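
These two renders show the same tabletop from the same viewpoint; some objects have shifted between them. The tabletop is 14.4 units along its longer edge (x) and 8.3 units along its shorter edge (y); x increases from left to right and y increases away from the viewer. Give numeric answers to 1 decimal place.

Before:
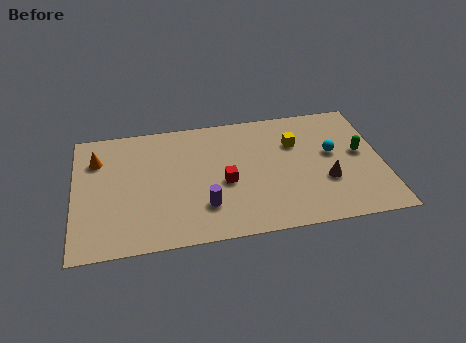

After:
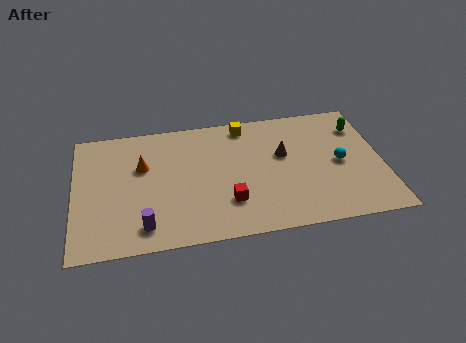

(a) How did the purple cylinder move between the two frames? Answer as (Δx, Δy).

(-2.8, -0.8)

From the two frames, the purple cylinder sits at roughly (6.0, 2.2) before and (3.2, 1.4) after.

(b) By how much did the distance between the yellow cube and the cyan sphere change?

+3.4

Before: roughly 2.0 units apart; after: 5.4. That's 3.4 units further apart.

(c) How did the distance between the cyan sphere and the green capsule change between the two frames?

+1.2

The distance was about 1.3 in the first image and 2.5 in the second, so they moved 1.2 units further apart.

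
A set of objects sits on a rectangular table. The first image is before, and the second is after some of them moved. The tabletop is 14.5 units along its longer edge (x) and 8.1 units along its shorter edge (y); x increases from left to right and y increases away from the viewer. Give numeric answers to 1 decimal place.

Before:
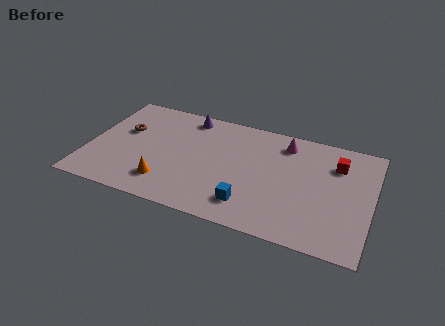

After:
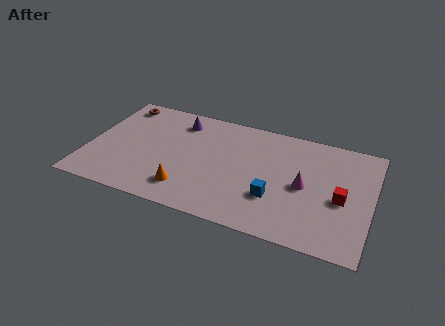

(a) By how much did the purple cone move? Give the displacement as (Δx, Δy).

(-0.4, -0.5)

The purple cone was at about (4.8, 7.1) and moved to about (4.4, 6.6).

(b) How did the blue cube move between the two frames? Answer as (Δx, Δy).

(1.2, 0.9)

The blue cube was at about (8.5, 1.7) and moved to about (9.7, 2.6).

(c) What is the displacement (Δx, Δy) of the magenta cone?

(1.2, -2.8)

From the two frames, the magenta cone sits at roughly (9.9, 6.7) before and (11.1, 3.9) after.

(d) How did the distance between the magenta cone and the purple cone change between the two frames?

+2.1

The distance was about 5.1 in the first image and 7.2 in the second, so they moved 2.1 units further apart.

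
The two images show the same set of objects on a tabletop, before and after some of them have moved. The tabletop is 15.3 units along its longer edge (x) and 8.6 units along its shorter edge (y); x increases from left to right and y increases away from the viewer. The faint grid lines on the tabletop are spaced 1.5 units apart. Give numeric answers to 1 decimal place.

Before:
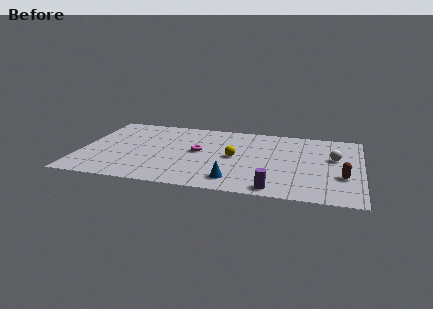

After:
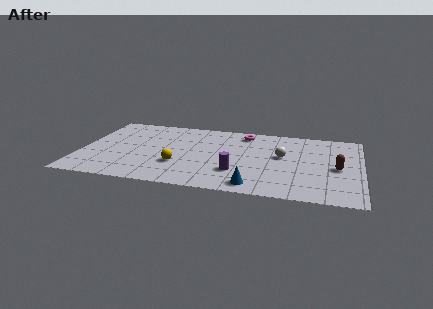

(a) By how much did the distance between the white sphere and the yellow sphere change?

+0.5

Before: roughly 5.5 units apart; after: 6.0. That's 0.5 units further apart.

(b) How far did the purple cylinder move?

2.6

From (10.7, 0.9) to (8.6, 2.5), the purple cylinder covered √(2.1² + 1.6²) ≈ 2.6 units.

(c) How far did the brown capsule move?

1.0

From (14.3, 3.0) to (14.0, 4.0), the brown capsule covered √(0.3² + 1.0²) ≈ 1.0 units.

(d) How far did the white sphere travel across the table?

2.8

The white sphere was near (13.8, 5.2) before and (11.0, 4.9) after, so it travelled √(2.8² + 0.3²) ≈ 2.8 units.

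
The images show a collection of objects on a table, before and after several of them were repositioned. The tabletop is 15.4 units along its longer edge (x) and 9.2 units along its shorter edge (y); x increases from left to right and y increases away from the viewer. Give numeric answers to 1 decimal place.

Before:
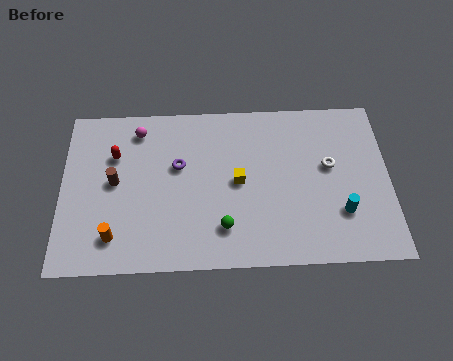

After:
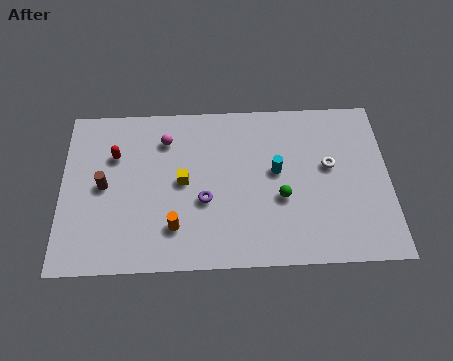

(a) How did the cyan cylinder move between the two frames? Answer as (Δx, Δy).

(-3.0, 2.4)

The cyan cylinder started near (13.1, 2.7) and ended near (10.1, 5.1).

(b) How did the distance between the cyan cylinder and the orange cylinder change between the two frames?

-5.0

They were about 10.6 units apart before and 5.6 after — 5.0 units closer together.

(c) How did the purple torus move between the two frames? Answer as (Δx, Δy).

(1.2, -2.0)

The purple torus was at about (5.5, 5.6) and moved to about (6.7, 3.6).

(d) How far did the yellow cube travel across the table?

2.6

From (8.3, 4.6) to (5.7, 4.7), the yellow cube covered √(2.6² + 0.1²) ≈ 2.6 units.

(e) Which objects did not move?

the red capsule and the white torus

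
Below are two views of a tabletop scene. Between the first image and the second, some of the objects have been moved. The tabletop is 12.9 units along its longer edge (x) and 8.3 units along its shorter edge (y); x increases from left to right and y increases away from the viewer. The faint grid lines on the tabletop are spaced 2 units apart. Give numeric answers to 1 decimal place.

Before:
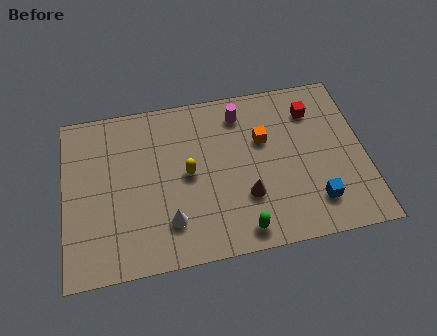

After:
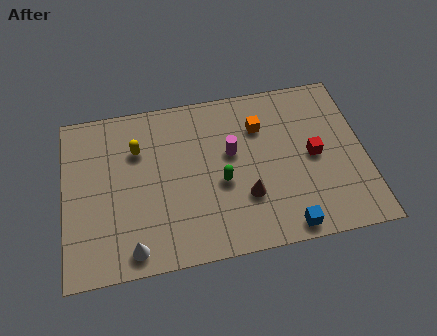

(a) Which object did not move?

the brown cone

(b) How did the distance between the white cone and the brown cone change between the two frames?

+1.8

The distance was about 3.4 in the first image and 5.2 in the second, so they moved 1.8 units further apart.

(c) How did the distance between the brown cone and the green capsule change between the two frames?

-0.3

Before: roughly 1.6 units apart; after: 1.3. That's 0.3 units closer together.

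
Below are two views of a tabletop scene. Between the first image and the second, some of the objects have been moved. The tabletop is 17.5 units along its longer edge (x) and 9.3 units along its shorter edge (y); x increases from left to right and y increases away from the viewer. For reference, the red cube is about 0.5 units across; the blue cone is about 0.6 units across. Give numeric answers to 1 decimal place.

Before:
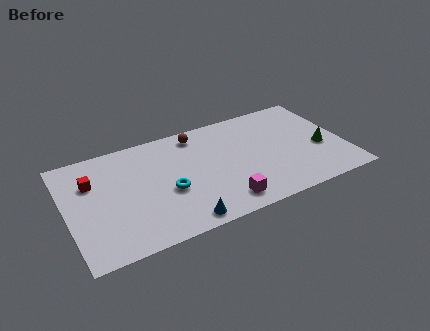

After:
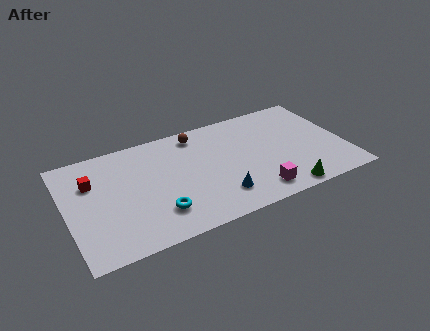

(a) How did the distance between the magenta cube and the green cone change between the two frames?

-5.2

The distance was about 7.0 in the first image and 1.8 in the second, so they moved 5.2 units closer together.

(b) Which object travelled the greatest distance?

the green cone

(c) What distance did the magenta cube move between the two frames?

2.1

The magenta cube was near (9.4, 1.5) before and (11.5, 1.5) after, so it travelled √(2.1² + 0.0²) ≈ 2.1 units.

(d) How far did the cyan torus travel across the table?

1.7

From (6.2, 3.8) to (5.4, 2.3), the cyan torus covered √(0.8² + 1.5²) ≈ 1.7 units.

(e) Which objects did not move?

the red cube and the brown sphere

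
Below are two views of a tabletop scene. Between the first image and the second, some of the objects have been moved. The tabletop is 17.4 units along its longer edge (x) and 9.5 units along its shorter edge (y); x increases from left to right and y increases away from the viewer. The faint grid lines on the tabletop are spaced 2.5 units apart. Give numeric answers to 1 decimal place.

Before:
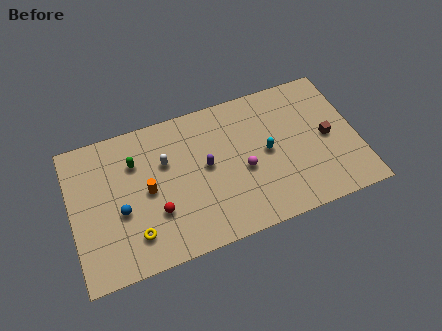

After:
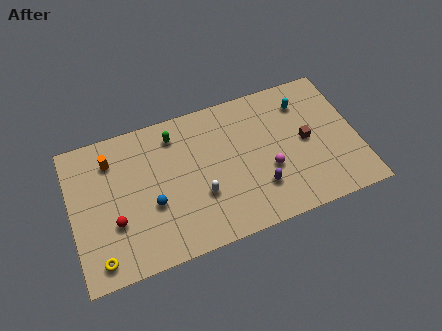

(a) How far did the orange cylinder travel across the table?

3.4

The orange cylinder moved from about (4.6, 4.7) to (2.6, 7.4), a distance of √(2.0² + 2.7²) ≈ 3.4.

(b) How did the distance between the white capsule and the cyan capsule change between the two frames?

+1.6

They were about 6.3 units apart before and 7.9 after — 1.6 units further apart.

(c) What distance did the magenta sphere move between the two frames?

1.6

The magenta sphere was near (10.4, 4.1) before and (11.9, 3.6) after, so it travelled √(1.5² + 0.5²) ≈ 1.6 units.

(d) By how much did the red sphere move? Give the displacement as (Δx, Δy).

(-2.5, 0.2)

The red sphere was at about (5.0, 3.1) and moved to about (2.5, 3.3).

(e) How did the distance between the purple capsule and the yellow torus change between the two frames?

+4.4

They were about 5.5 units apart before and 9.9 after — 4.4 units further apart.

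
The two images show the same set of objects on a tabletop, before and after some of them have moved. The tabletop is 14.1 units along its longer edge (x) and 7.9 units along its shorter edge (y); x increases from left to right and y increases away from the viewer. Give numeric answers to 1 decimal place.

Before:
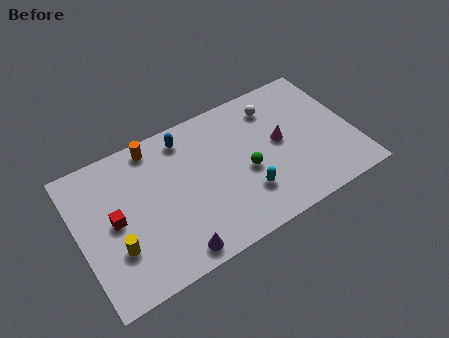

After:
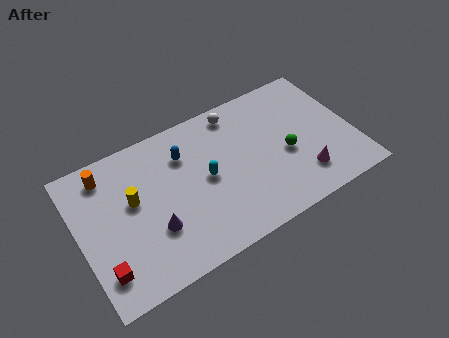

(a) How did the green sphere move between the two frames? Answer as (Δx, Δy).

(2.1, 0.0)

From the two frames, the green sphere sits at roughly (8.5, 3.4) before and (10.6, 3.4) after.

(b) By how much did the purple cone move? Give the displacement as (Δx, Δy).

(-0.8, 1.7)

The purple cone started near (4.4, 0.9) and ended near (3.6, 2.6).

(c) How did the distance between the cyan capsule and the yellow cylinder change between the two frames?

-2.9

The distance was about 6.6 in the first image and 3.7 in the second, so they moved 2.9 units closer together.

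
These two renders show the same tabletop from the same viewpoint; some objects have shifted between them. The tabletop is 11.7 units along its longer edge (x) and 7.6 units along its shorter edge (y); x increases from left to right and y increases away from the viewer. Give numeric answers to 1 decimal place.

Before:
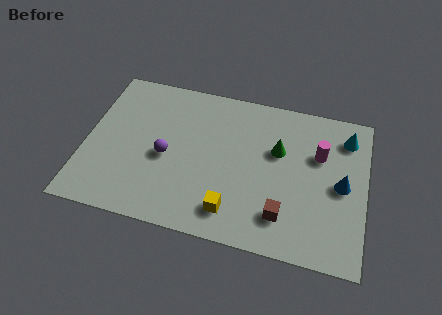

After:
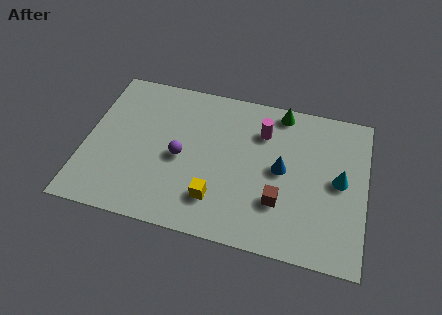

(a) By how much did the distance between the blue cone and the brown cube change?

-1.4

Before: roughly 3.0 units apart; after: 1.6. That's 1.4 units closer together.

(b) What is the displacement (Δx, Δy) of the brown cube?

(-0.2, 0.6)

The brown cube was at about (8.4, 1.7) and moved to about (8.2, 2.3).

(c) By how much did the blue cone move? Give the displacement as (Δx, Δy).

(-2.5, 0.2)

The blue cone was at about (10.7, 3.7) and moved to about (8.2, 3.9).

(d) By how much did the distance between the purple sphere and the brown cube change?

-0.9

They were about 5.3 units apart before and 4.4 after — 0.9 units closer together.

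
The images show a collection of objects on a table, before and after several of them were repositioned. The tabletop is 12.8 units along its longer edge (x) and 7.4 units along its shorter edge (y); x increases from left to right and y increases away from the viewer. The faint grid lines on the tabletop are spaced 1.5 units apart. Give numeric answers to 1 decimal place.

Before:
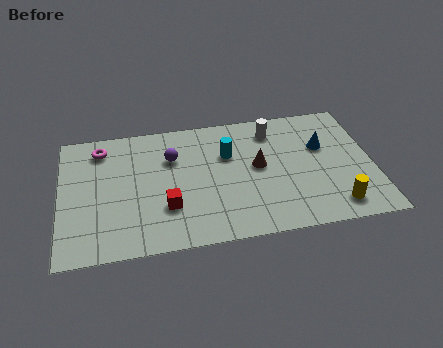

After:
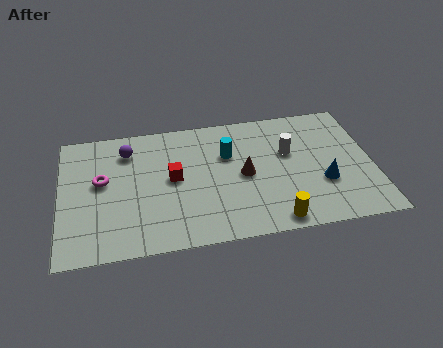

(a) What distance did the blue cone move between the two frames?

2.1

From (10.8, 4.7) to (10.7, 2.6), the blue cone covered √(0.1² + 2.1²) ≈ 2.1 units.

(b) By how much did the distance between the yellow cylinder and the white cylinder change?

-1.4

The distance was about 5.3 in the first image and 3.9 in the second, so they moved 1.4 units closer together.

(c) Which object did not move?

the cyan cylinder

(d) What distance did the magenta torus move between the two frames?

1.9

The magenta torus was near (1.7, 6.1) before and (1.7, 4.2) after, so it travelled √(0.0² + 1.9²) ≈ 1.9 units.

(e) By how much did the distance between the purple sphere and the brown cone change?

+1.5

They were about 3.7 units apart before and 5.2 after — 1.5 units further apart.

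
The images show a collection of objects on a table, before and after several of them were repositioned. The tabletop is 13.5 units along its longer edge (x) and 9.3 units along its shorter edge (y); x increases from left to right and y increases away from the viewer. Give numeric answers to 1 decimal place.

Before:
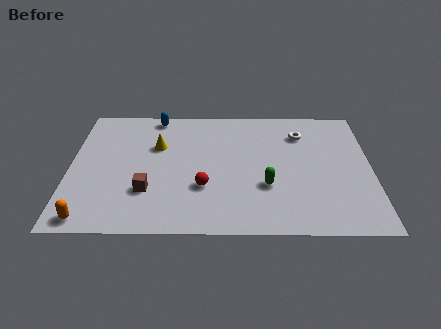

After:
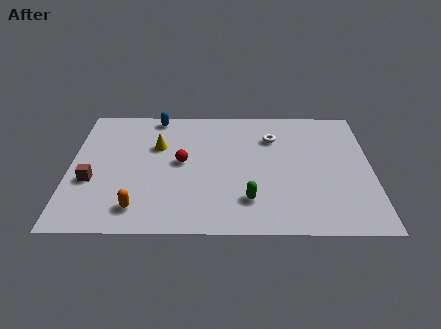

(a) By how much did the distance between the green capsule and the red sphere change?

+1.2

They were about 2.8 units apart before and 4.0 after — 1.2 units further apart.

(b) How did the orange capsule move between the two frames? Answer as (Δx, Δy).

(2.1, 0.7)

From the two frames, the orange capsule sits at roughly (1.0, 0.9) before and (3.1, 1.6) after.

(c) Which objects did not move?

the blue capsule and the yellow cone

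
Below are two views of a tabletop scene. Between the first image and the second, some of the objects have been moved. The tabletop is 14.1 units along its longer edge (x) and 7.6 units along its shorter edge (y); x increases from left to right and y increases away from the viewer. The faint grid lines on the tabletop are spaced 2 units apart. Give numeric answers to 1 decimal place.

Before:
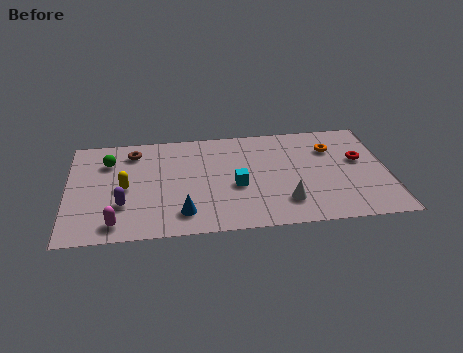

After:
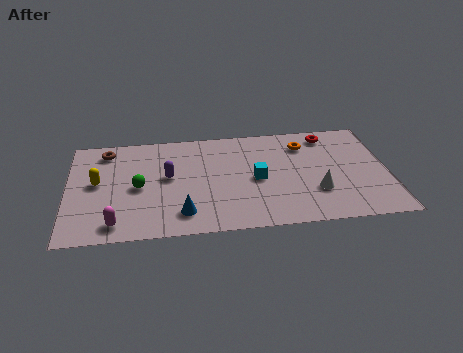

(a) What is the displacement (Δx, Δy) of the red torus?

(-1.3, 2.0)

The red torus was at about (12.9, 4.5) and moved to about (11.6, 6.5).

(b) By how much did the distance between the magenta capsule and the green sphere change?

-1.8

The distance was about 4.5 in the first image and 2.7 in the second, so they moved 1.8 units closer together.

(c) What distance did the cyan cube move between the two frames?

1.0

The cyan cube moved from about (7.4, 3.2) to (8.3, 3.6), a distance of √(0.9² + 0.4²) ≈ 1.0.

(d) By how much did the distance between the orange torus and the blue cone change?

-0.8

Before: roughly 7.8 units apart; after: 7.0. That's 0.8 units closer together.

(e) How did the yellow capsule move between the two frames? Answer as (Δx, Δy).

(-1.2, 0.5)

The yellow capsule started near (2.5, 3.6) and ended near (1.3, 4.1).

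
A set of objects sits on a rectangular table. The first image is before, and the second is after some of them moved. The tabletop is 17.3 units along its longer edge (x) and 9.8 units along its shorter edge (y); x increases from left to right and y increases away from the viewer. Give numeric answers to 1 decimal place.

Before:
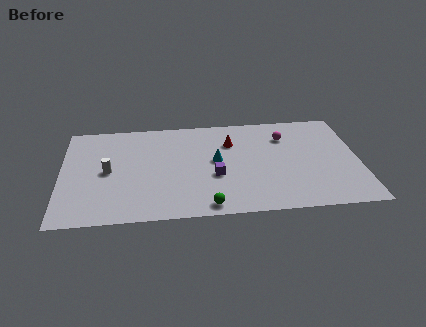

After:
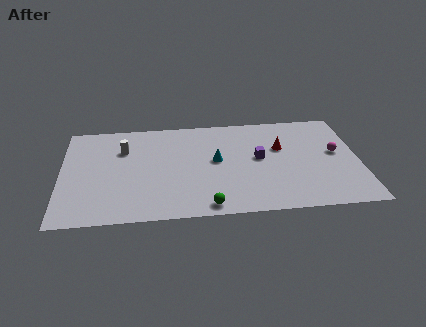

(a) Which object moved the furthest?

the magenta sphere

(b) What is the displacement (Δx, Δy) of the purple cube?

(2.6, 1.5)

From the two frames, the purple cube sits at roughly (8.9, 3.8) before and (11.5, 5.3) after.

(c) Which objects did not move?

the cyan cone and the green sphere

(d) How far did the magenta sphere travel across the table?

3.5

The magenta sphere moved from about (13.1, 7.3) to (16.0, 5.4), a distance of √(2.9² + 1.9²) ≈ 3.5.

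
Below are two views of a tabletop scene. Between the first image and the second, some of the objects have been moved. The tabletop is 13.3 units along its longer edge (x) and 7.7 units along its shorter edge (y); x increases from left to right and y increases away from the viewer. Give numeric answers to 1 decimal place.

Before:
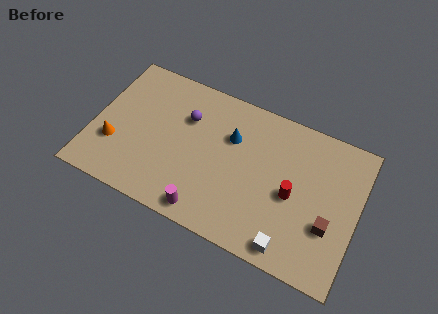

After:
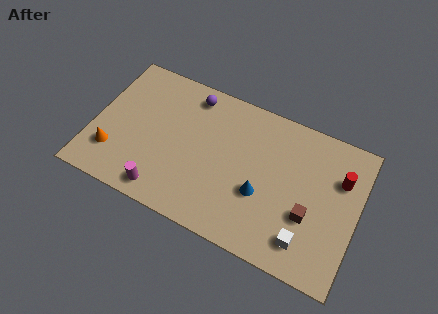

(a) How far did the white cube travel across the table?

0.9

From (10.3, 0.9) to (11.0, 1.5), the white cube covered √(0.7² + 0.6²) ≈ 0.9 units.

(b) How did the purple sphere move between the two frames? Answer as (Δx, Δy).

(0.1, 1.3)

The purple sphere started near (4.5, 5.3) and ended near (4.6, 6.6).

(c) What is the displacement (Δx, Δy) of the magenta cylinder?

(-2.2, 0.1)

From the two frames, the magenta cylinder sits at roughly (6.1, 0.9) before and (3.9, 1.0) after.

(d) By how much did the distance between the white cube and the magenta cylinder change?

+2.9

The distance was about 4.2 in the first image and 7.1 in the second, so they moved 2.9 units further apart.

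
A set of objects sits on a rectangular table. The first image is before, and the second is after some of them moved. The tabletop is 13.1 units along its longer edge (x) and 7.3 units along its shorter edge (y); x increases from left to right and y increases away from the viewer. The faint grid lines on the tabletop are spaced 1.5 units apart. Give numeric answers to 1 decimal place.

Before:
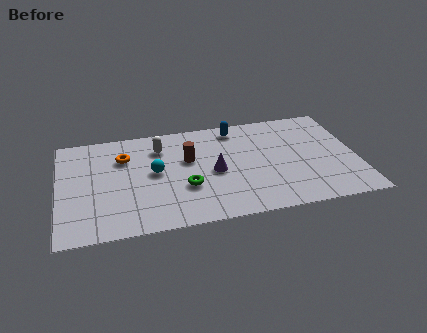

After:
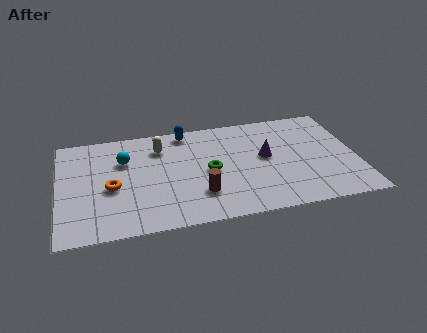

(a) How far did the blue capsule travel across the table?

2.2

The blue capsule moved from about (7.9, 6.3) to (5.7, 6.5), a distance of √(2.2² + 0.2²) ≈ 2.2.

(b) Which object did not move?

the white capsule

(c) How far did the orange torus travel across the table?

2.1

The orange torus was near (2.9, 5.2) before and (2.3, 3.2) after, so it travelled √(0.6² + 2.0²) ≈ 2.1 units.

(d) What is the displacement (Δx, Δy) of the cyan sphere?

(-1.3, 1.1)

The cyan sphere started near (4.2, 3.9) and ended near (2.9, 5.0).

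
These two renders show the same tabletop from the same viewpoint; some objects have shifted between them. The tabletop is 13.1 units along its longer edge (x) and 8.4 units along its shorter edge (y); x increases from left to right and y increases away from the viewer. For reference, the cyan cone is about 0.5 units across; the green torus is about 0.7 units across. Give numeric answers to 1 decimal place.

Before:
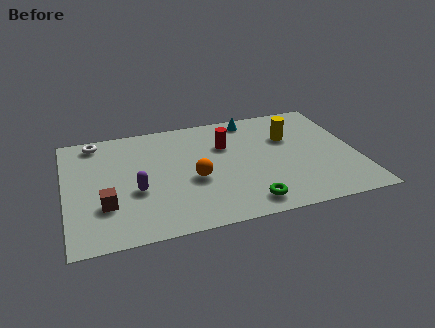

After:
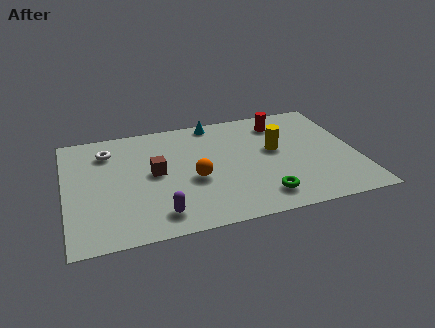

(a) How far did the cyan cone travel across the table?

1.7

The cyan cone was near (8.6, 7.4) before and (6.9, 7.6) after, so it travelled √(1.7² + 0.2²) ≈ 1.7 units.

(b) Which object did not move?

the orange sphere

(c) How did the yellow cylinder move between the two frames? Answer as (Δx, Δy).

(-0.7, -0.8)

The yellow cylinder was at about (10.2, 5.6) and moved to about (9.5, 4.8).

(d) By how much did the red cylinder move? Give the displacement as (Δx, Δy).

(2.6, 1.1)

From the two frames, the red cylinder sits at roughly (7.3, 5.7) before and (9.9, 6.8) after.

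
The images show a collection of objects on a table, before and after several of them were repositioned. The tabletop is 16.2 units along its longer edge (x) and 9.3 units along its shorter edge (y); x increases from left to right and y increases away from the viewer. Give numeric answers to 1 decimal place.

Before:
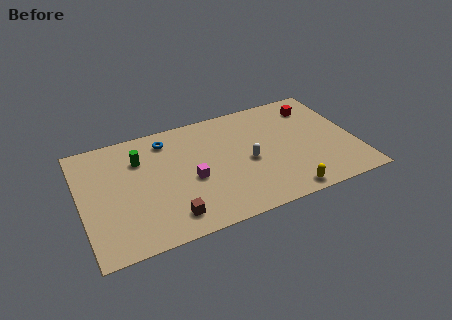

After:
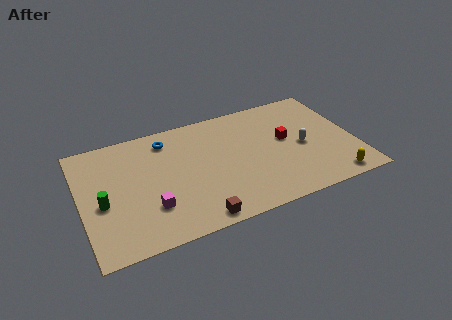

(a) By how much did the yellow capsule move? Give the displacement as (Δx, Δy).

(2.9, 0.1)

The yellow capsule started near (11.6, 0.9) and ended near (14.5, 1.0).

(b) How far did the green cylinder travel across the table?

3.6

The green cylinder moved from about (3.6, 6.7) to (1.2, 4.0), a distance of √(2.4² + 2.7²) ≈ 3.6.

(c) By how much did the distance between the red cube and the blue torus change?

-1.6

They were about 8.9 units apart before and 7.3 after — 1.6 units closer together.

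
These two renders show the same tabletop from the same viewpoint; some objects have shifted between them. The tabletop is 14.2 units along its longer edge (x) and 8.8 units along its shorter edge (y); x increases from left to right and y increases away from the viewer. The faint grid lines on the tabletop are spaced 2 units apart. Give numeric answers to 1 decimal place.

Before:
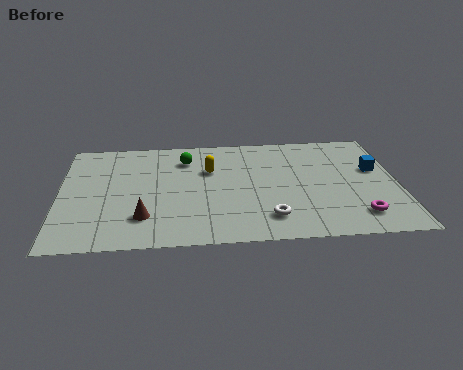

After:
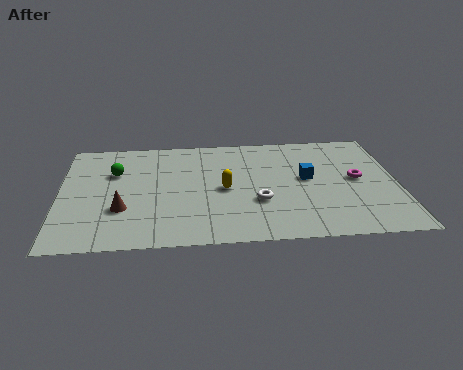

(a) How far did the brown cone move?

1.1

From (3.5, 2.2) to (2.6, 2.9), the brown cone covered √(0.9² + 0.7²) ≈ 1.1 units.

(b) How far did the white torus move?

1.4

The white torus moved from about (8.7, 1.8) to (8.3, 3.1), a distance of √(0.4² + 1.3²) ≈ 1.4.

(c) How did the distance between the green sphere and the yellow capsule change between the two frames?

+3.5

Before: roughly 1.4 units apart; after: 4.9. That's 3.5 units further apart.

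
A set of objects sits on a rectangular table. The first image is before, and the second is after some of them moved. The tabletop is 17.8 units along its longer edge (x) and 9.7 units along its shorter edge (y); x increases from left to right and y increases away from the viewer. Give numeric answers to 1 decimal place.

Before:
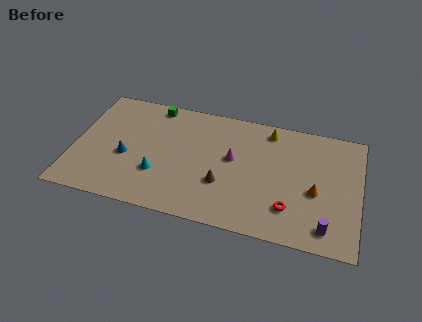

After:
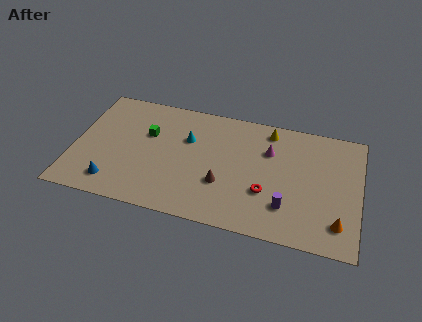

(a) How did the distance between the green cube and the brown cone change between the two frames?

-1.5

Before: roughly 7.2 units apart; after: 5.7. That's 1.5 units closer together.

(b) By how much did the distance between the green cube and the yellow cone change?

+0.5

Before: roughly 7.3 units apart; after: 7.8. That's 0.5 units further apart.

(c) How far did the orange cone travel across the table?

2.6

From (15.1, 4.1) to (16.6, 2.0), the orange cone covered √(1.5² + 2.1²) ≈ 2.6 units.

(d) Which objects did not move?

the yellow cone and the brown cone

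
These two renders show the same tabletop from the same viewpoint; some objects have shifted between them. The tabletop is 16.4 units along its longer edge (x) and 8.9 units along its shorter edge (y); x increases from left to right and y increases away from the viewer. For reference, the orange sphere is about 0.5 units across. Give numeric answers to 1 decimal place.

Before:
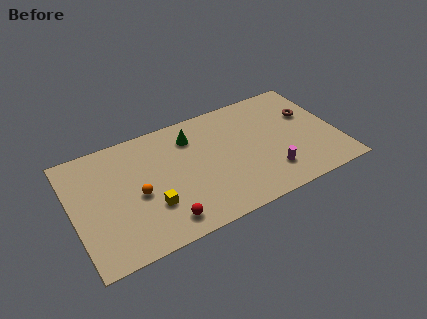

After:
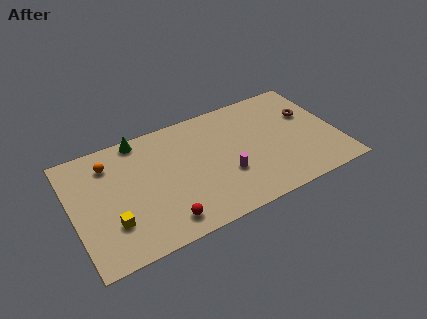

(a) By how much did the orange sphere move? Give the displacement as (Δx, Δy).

(-1.4, 3.0)

From the two frames, the orange sphere sits at roughly (3.9, 4.0) before and (2.5, 7.0) after.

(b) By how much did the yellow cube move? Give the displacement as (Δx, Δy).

(-2.4, -0.2)

From the two frames, the yellow cube sits at roughly (4.6, 2.8) before and (2.2, 2.6) after.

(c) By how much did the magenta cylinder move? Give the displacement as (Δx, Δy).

(-2.6, 1.0)

The magenta cylinder was at about (11.9, 2.1) and moved to about (9.3, 3.1).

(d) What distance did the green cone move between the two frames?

3.3

The green cone was near (7.6, 6.9) before and (4.5, 8.1) after, so it travelled √(3.1² + 1.2²) ≈ 3.3 units.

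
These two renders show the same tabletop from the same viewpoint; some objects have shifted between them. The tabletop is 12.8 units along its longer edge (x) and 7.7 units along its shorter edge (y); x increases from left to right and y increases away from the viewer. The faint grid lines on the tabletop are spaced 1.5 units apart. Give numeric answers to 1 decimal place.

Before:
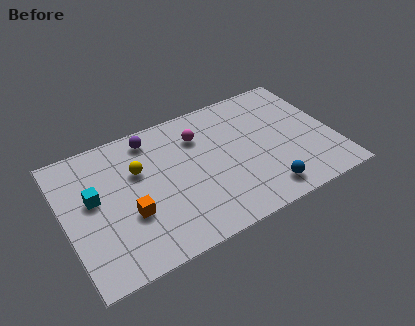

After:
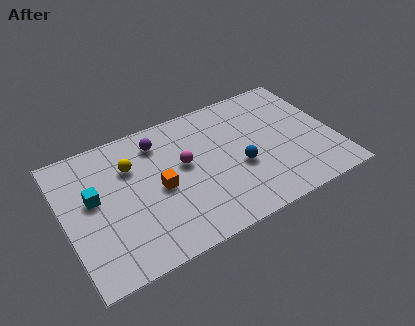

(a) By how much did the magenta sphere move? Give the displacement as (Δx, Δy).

(-0.9, -1.3)

The magenta sphere was at about (6.6, 5.7) and moved to about (5.7, 4.4).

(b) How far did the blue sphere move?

2.1

From (9.1, 1.2) to (8.2, 3.1), the blue sphere covered √(0.9² + 1.9²) ≈ 2.1 units.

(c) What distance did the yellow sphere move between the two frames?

0.5

The yellow sphere moved from about (3.6, 5.0) to (3.3, 5.4), a distance of √(0.3² + 0.4²) ≈ 0.5.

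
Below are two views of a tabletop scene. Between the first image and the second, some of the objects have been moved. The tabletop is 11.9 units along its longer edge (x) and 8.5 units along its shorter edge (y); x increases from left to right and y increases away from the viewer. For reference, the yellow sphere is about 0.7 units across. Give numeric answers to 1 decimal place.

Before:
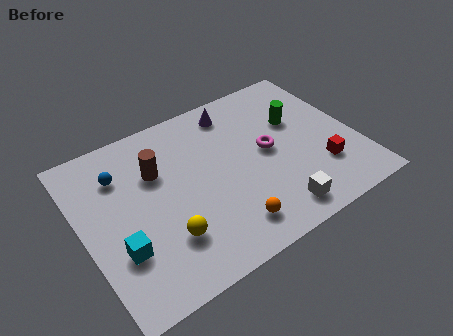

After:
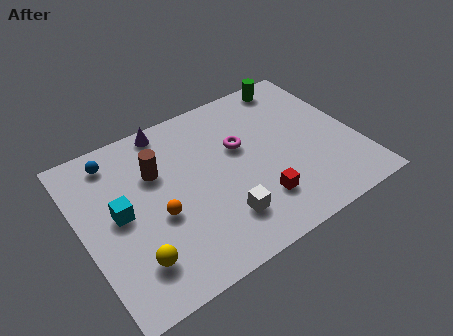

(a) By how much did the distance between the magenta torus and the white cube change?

+0.3

They were about 3.2 units apart before and 3.5 after — 0.3 units further apart.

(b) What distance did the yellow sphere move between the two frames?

1.5

The yellow sphere was near (3.2, 2.3) before and (1.8, 1.9) after, so it travelled √(1.4² + 0.4²) ≈ 1.5 units.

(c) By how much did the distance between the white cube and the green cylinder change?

+2.5

They were about 4.6 units apart before and 7.1 after — 2.5 units further apart.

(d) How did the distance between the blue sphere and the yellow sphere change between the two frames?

+1.1

The distance was about 4.2 in the first image and 5.3 in the second, so they moved 1.1 units further apart.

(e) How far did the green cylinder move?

2.2

From (9.6, 5.4) to (9.9, 7.6), the green cylinder covered √(0.3² + 2.2²) ≈ 2.2 units.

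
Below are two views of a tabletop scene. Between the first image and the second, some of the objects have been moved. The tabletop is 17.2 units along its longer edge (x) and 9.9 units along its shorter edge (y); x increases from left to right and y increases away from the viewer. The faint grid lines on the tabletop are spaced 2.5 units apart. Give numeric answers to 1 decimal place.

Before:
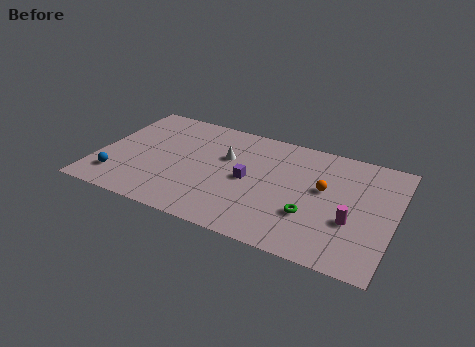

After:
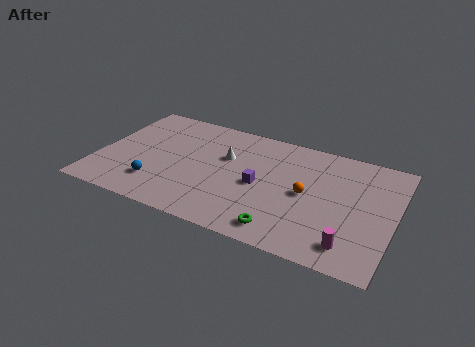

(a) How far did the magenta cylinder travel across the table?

1.9

From (14.9, 3.6) to (15.0, 1.7), the magenta cylinder covered √(0.1² + 1.9²) ≈ 1.9 units.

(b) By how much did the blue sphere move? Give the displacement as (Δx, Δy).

(2.3, 0.3)

From the two frames, the blue sphere sits at roughly (1.4, 2.1) before and (3.7, 2.4) after.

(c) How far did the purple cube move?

0.7

The purple cube was near (8.8, 4.8) before and (9.5, 4.6) after, so it travelled √(0.7² + 0.2²) ≈ 0.7 units.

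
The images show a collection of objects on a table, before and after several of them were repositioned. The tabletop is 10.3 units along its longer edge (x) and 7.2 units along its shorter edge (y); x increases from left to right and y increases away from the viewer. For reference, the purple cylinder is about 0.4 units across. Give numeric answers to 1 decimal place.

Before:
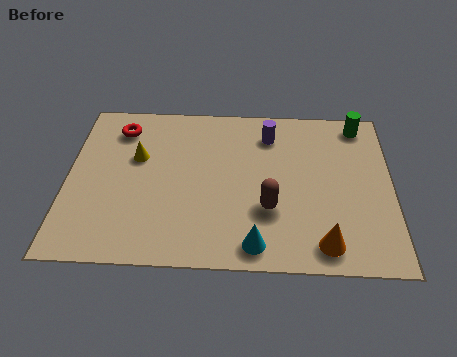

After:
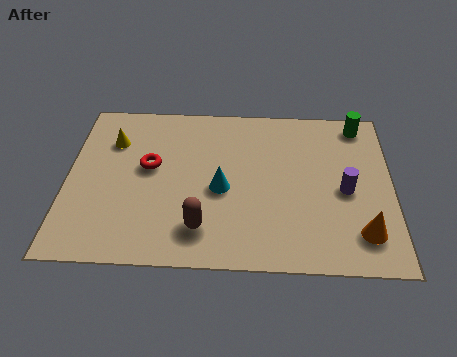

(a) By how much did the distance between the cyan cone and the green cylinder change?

-0.9

Before: roughly 6.3 units apart; after: 5.4. That's 0.9 units closer together.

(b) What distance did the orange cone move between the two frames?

1.3

The orange cone was near (8.1, 1.0) before and (9.3, 1.5) after, so it travelled √(1.2² + 0.5²) ≈ 1.3 units.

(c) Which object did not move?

the green cylinder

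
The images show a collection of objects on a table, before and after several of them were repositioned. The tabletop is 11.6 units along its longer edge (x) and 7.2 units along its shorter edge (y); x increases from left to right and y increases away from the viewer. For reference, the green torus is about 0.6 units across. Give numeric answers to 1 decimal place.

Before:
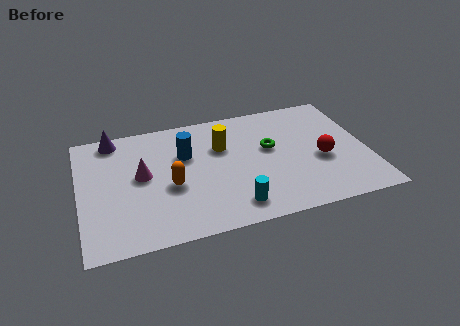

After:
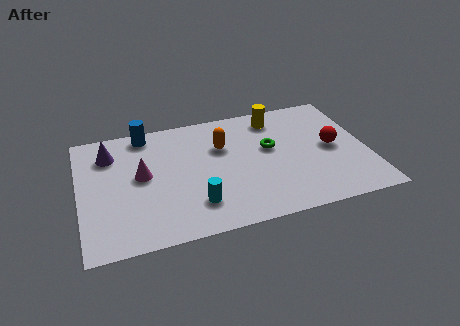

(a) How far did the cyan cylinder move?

1.6

From (6.0, 1.2) to (4.5, 1.7), the cyan cylinder covered √(1.5² + 0.5²) ≈ 1.6 units.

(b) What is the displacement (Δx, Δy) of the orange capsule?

(2.2, 1.8)

From the two frames, the orange capsule sits at roughly (3.6, 3.0) before and (5.8, 4.8) after.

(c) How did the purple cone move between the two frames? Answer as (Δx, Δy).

(-0.2, -0.9)

From the two frames, the purple cone sits at roughly (1.5, 6.4) before and (1.3, 5.5) after.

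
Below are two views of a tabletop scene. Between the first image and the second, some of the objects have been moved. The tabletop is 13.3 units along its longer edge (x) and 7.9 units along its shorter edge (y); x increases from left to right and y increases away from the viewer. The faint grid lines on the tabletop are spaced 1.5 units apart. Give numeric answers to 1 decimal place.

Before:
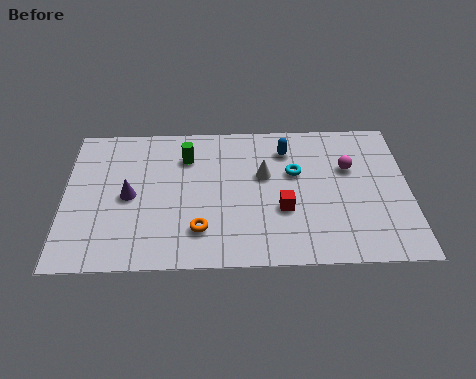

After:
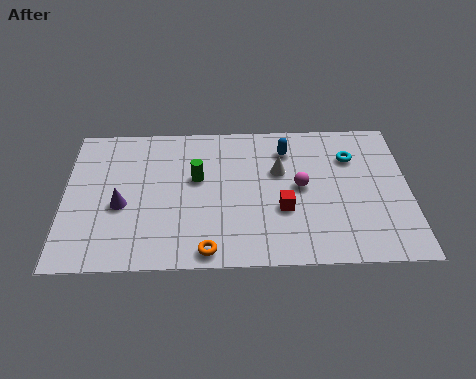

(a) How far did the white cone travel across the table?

0.6

The white cone moved from about (7.7, 4.8) to (8.3, 5.0), a distance of √(0.6² + 0.2²) ≈ 0.6.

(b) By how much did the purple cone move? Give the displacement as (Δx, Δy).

(-0.3, -0.5)

From the two frames, the purple cone sits at roughly (2.5, 3.8) before and (2.2, 3.3) after.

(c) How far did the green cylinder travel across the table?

1.3

The green cylinder moved from about (4.7, 5.9) to (5.1, 4.7), a distance of √(0.4² + 1.2²) ≈ 1.3.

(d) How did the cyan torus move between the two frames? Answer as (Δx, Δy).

(2.2, 0.8)

The cyan torus started near (8.9, 4.9) and ended near (11.1, 5.7).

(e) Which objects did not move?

the red cube and the blue capsule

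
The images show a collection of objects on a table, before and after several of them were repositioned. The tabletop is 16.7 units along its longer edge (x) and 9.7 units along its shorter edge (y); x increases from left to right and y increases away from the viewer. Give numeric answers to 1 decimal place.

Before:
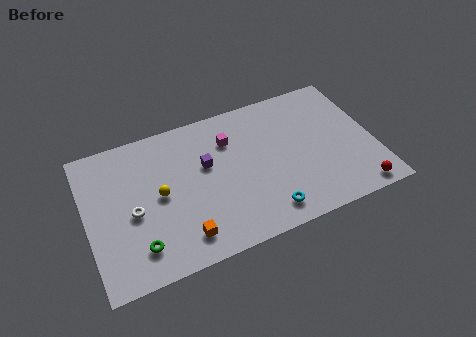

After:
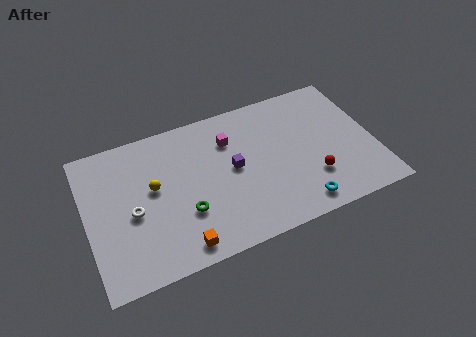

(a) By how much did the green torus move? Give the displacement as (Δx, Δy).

(2.8, 1.2)

From the two frames, the green torus sits at roughly (2.7, 2.0) before and (5.5, 3.2) after.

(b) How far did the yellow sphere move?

0.7

The yellow sphere was near (4.2, 4.9) before and (3.9, 5.5) after, so it travelled √(0.3² + 0.6²) ≈ 0.7 units.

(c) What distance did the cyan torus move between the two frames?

1.9

The cyan torus was near (10.0, 1.5) before and (11.9, 1.3) after, so it travelled √(1.9² + 0.2²) ≈ 1.9 units.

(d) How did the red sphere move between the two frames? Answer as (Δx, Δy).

(-2.4, 1.8)

The red sphere was at about (15.3, 1.0) and moved to about (12.9, 2.8).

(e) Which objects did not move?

the magenta cube and the white torus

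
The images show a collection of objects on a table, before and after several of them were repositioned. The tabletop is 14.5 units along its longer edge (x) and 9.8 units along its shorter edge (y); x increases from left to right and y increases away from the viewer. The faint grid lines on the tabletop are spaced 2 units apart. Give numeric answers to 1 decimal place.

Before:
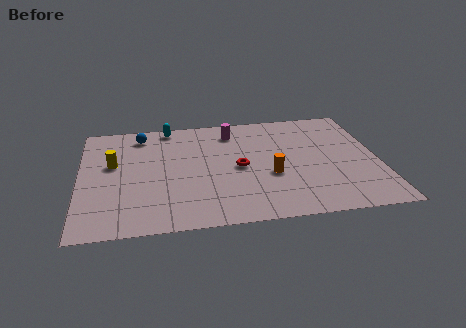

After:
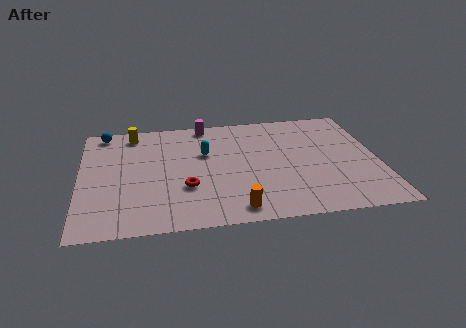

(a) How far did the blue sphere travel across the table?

1.9

From (3.0, 8.3) to (1.2, 8.8), the blue sphere covered √(1.8² + 0.5²) ≈ 1.9 units.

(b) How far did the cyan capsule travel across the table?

3.2

The cyan capsule was near (4.4, 8.9) before and (6.1, 6.2) after, so it travelled √(1.7² + 2.7²) ≈ 3.2 units.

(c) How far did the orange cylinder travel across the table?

3.2

The orange cylinder moved from about (9.2, 3.8) to (7.4, 1.2), a distance of √(1.8² + 2.6²) ≈ 3.2.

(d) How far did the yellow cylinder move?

2.9

The yellow cylinder moved from about (1.6, 5.8) to (2.6, 8.5), a distance of √(1.0² + 2.7²) ≈ 2.9.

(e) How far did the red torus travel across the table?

3.0

The red torus moved from about (7.7, 4.7) to (5.1, 3.3), a distance of √(2.6² + 1.4²) ≈ 3.0.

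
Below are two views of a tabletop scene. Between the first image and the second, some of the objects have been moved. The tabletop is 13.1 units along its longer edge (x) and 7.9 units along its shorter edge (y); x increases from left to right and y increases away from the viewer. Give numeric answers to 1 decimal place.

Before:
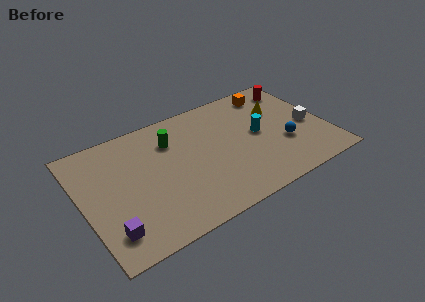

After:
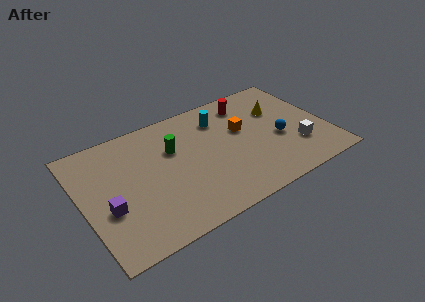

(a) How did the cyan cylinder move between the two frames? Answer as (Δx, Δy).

(-1.8, 2.0)

The cyan cylinder started near (9.5, 4.1) and ended near (7.7, 6.1).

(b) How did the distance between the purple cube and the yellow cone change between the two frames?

-0.5

They were about 10.4 units apart before and 9.9 after — 0.5 units closer together.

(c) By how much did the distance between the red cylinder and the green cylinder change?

-2.5

Before: roughly 7.0 units apart; after: 4.5. That's 2.5 units closer together.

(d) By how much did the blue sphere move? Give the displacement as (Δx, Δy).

(-0.2, 0.5)

The blue sphere was at about (10.7, 2.8) and moved to about (10.5, 3.3).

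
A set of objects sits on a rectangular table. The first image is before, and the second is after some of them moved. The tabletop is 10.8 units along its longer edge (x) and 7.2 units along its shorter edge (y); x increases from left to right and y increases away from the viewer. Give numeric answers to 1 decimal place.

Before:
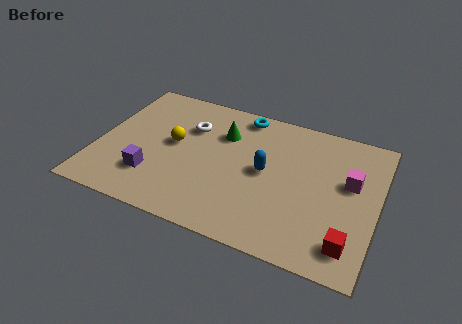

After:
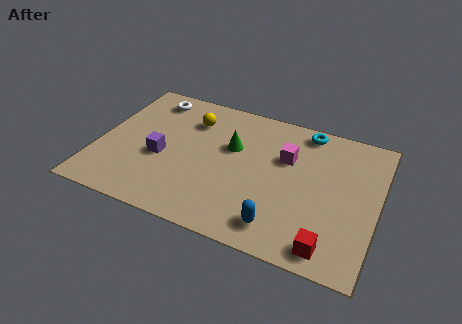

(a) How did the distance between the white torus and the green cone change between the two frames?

+2.5

The distance was about 1.3 in the first image and 3.8 in the second, so they moved 2.5 units further apart.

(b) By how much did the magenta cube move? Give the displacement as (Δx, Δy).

(-2.5, 0.4)

From the two frames, the magenta cube sits at roughly (9.7, 4.3) before and (7.2, 4.7) after.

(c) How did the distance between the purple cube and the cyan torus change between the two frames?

+0.9

The distance was about 5.4 in the first image and 6.3 in the second, so they moved 0.9 units further apart.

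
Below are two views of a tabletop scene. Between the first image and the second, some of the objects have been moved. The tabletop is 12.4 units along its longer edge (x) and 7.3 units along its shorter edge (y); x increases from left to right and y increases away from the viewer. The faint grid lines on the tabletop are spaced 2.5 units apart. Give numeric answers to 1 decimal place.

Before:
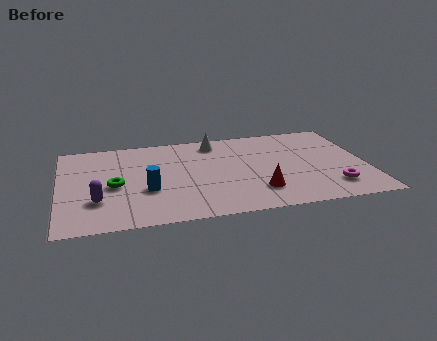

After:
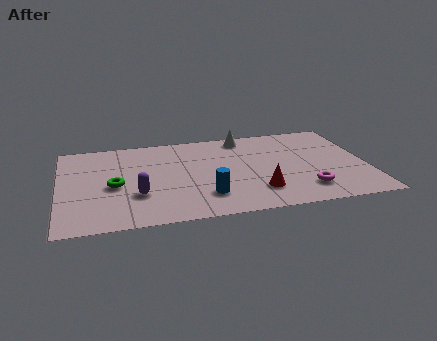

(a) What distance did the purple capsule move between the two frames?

1.6

From (1.5, 2.2) to (3.1, 2.4), the purple capsule covered √(1.6² + 0.2²) ≈ 1.6 units.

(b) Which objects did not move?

the green torus and the red cone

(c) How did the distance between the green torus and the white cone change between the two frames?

+1.1

The distance was about 5.1 in the first image and 6.2 in the second, so they moved 1.1 units further apart.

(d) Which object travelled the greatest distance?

the blue cylinder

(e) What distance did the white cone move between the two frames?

1.2

The white cone moved from about (6.4, 6.2) to (7.6, 6.4), a distance of √(1.2² + 0.2²) ≈ 1.2.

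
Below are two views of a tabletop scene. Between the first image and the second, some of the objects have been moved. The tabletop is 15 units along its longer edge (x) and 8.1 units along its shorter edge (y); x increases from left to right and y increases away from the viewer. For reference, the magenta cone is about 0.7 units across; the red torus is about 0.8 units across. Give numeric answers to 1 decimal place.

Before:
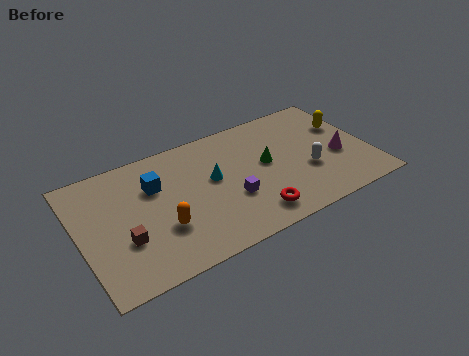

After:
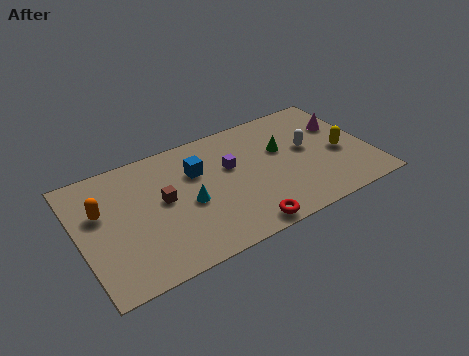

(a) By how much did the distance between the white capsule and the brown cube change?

-2.0

They were about 9.6 units apart before and 7.6 after — 2.0 units closer together.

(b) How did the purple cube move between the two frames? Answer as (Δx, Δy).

(0.3, 2.1)

The purple cube was at about (7.6, 2.9) and moved to about (7.9, 5.0).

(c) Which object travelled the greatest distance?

the orange capsule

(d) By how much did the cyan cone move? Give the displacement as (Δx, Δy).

(-1.4, -1.0)

From the two frames, the cyan cone sits at roughly (6.9, 4.6) before and (5.5, 3.6) after.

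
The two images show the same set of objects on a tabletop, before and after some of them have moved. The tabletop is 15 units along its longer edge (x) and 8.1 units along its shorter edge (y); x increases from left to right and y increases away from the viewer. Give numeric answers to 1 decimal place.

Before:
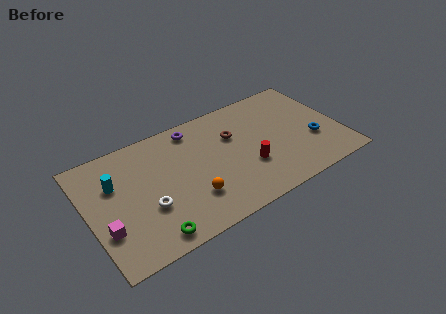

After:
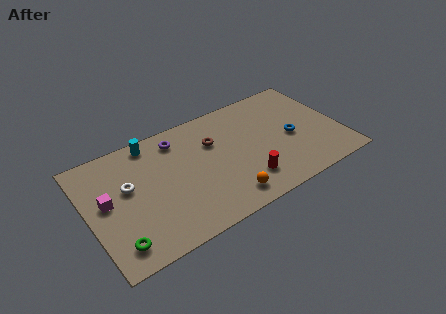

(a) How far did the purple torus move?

1.0

The purple torus moved from about (6.6, 7.0) to (5.6, 6.7), a distance of √(1.0² + 0.3²) ≈ 1.0.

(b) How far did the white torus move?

2.1

The white torus moved from about (3.3, 2.9) to (2.4, 4.8), a distance of √(0.9² + 1.9²) ≈ 2.1.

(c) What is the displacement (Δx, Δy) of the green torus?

(-1.9, 0.4)

The green torus was at about (3.2, 1.0) and moved to about (1.3, 1.4).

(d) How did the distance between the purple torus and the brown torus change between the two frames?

-0.4

Before: roughly 2.7 units apart; after: 2.3. That's 0.4 units closer together.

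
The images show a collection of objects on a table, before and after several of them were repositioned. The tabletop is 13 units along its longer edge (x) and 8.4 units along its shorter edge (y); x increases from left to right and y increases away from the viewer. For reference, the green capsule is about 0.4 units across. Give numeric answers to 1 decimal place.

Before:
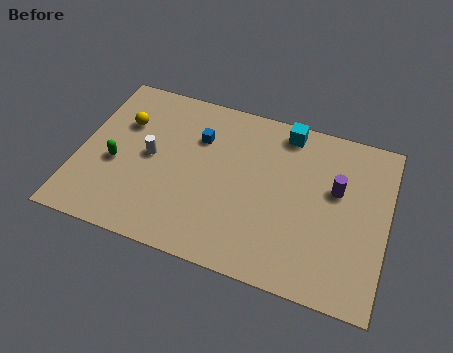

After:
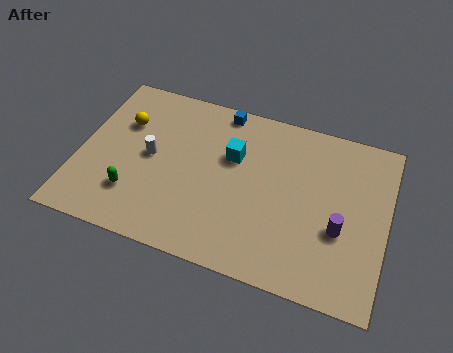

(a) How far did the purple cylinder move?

1.9

From (10.8, 5.1) to (11.1, 3.2), the purple cylinder covered √(0.3² + 1.9²) ≈ 1.9 units.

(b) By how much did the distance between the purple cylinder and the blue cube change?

+1.0

They were about 6.0 units apart before and 7.0 after — 1.0 units further apart.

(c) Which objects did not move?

the white cylinder and the yellow sphere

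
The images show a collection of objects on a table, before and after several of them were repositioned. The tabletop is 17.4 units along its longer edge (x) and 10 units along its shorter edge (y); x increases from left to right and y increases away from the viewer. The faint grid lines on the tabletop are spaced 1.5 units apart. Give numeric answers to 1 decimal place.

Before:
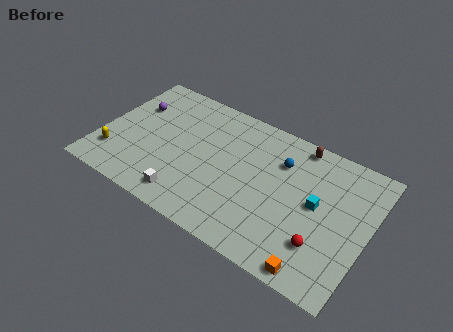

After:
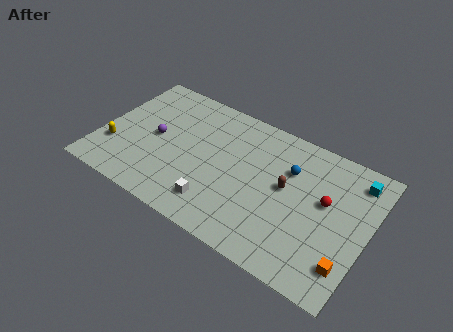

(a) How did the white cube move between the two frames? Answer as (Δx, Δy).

(1.9, 0.5)

The white cube was at about (6.2, 1.5) and moved to about (8.1, 2.0).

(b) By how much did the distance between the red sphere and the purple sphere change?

-2.6

They were about 13.7 units apart before and 11.1 after — 2.6 units closer together.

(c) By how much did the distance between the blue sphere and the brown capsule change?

-0.6

They were about 2.0 units apart before and 1.4 after — 0.6 units closer together.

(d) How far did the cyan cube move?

3.7

The cyan cube was near (14.1, 5.3) before and (16.2, 8.3) after, so it travelled √(2.1² + 3.0²) ≈ 3.7 units.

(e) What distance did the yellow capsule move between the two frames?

0.6

The yellow capsule moved from about (1.2, 2.4) to (1.1, 3.0), a distance of √(0.1² + 0.6²) ≈ 0.6.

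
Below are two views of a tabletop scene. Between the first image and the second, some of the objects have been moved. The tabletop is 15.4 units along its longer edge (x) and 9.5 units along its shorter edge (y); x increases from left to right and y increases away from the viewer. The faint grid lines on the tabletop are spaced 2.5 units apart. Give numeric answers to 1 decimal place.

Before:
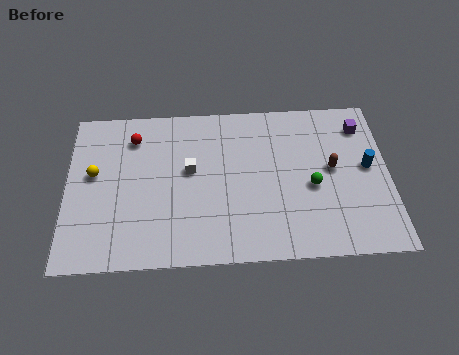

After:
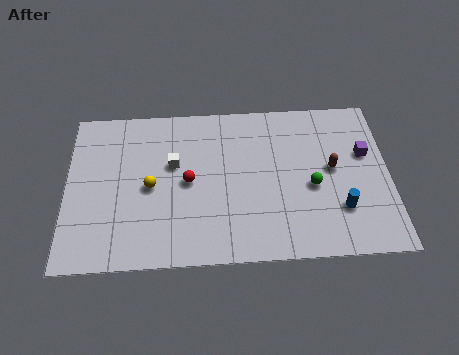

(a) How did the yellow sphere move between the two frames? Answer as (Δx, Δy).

(2.7, -0.9)

The yellow sphere started near (1.3, 5.4) and ended near (4.0, 4.5).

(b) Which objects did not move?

the green sphere and the brown capsule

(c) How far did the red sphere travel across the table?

3.8

The red sphere was near (3.2, 7.5) before and (5.8, 4.7) after, so it travelled √(2.6² + 2.8²) ≈ 3.8 units.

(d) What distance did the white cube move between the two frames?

0.9

The white cube moved from about (5.9, 5.4) to (5.1, 5.8), a distance of √(0.8² + 0.4²) ≈ 0.9.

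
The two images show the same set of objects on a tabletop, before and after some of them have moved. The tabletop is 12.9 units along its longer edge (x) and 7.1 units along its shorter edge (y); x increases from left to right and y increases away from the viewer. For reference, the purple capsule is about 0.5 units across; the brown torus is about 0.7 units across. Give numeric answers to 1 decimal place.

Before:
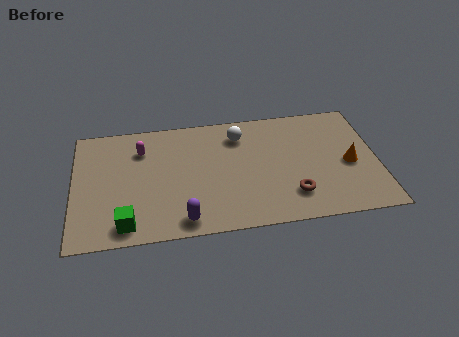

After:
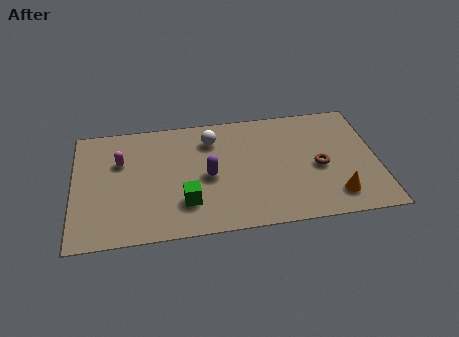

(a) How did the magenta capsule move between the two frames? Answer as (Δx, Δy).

(-0.9, -0.6)

The magenta capsule was at about (2.9, 5.3) and moved to about (2.0, 4.7).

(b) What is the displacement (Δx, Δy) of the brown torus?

(1.2, 1.5)

From the two frames, the brown torus sits at roughly (9.2, 1.7) before and (10.4, 3.2) after.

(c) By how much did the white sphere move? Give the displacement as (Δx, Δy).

(-1.2, -0.1)

The white sphere started near (7.1, 5.6) and ended near (5.9, 5.5).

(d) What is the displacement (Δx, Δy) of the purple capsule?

(1.1, 2.4)

From the two frames, the purple capsule sits at roughly (4.6, 0.9) before and (5.7, 3.3) after.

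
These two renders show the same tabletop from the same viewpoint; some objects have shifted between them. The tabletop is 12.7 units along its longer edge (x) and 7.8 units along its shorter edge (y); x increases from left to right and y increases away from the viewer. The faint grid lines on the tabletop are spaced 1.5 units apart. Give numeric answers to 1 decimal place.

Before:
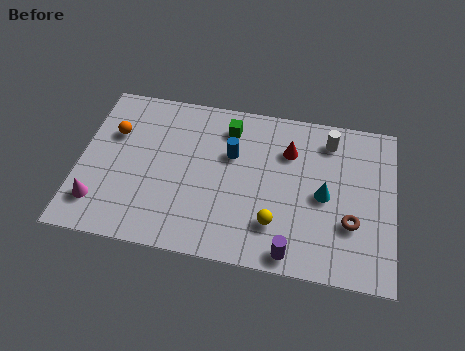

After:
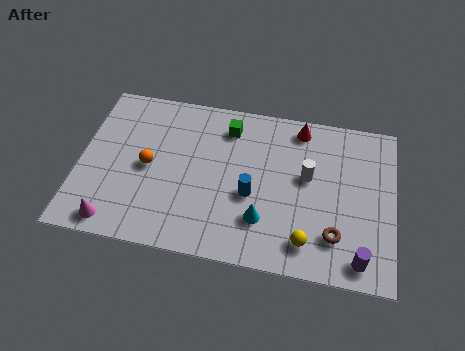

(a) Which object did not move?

the green cube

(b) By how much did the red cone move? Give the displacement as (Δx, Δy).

(0.4, 1.2)

The red cone started near (8.4, 5.6) and ended near (8.8, 6.8).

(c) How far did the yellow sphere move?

1.4

The yellow sphere was near (8.0, 2.0) before and (9.3, 1.4) after, so it travelled √(1.3² + 0.6²) ≈ 1.4 units.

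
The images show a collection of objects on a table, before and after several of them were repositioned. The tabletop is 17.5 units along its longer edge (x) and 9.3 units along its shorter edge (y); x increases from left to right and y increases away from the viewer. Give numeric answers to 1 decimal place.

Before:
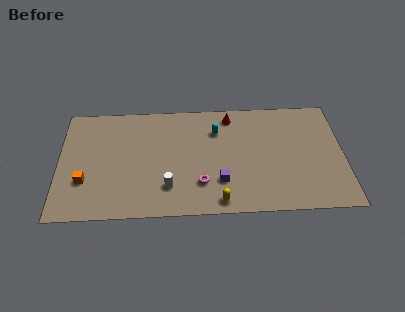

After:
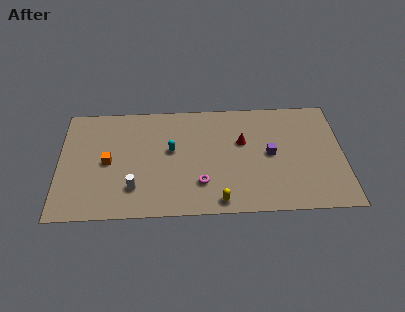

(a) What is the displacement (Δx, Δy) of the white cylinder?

(-2.1, 0.0)

The white cylinder was at about (6.7, 2.3) and moved to about (4.6, 2.3).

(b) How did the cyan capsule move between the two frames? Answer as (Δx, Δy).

(-2.8, -1.5)

The cyan capsule was at about (9.7, 6.8) and moved to about (6.9, 5.3).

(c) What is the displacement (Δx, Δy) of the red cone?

(0.7, -2.2)

From the two frames, the red cone sits at roughly (10.6, 8.0) before and (11.3, 5.8) after.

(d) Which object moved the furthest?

the purple cube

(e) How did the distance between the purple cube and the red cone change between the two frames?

-3.4

The distance was about 5.4 in the first image and 2.0 in the second, so they moved 3.4 units closer together.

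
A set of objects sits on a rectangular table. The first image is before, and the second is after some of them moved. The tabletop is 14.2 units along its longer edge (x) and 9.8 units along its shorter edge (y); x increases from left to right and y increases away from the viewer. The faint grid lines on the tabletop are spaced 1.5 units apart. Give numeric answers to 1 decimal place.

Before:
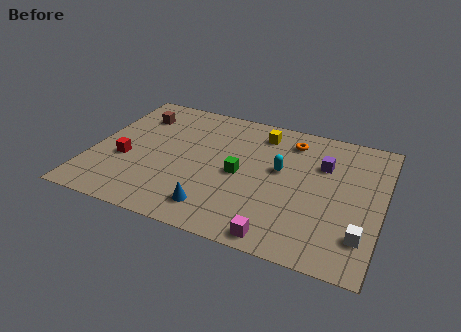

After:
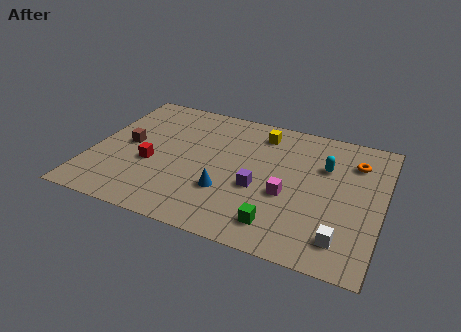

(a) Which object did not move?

the yellow cube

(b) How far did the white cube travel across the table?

1.0

The white cube was near (13.4, 2.3) before and (12.5, 1.8) after, so it travelled √(0.9² + 0.5²) ≈ 1.0 units.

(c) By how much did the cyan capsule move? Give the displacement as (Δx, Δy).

(2.1, 1.0)

The cyan capsule started near (9.2, 5.6) and ended near (11.3, 6.6).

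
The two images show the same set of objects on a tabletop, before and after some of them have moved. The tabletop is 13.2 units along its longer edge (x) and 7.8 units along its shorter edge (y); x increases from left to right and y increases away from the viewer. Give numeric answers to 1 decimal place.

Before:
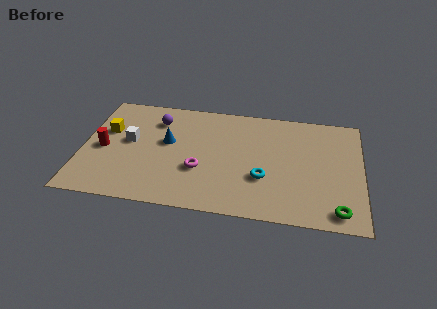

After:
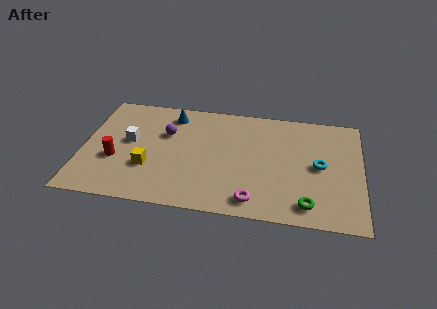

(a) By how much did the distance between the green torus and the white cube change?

-1.4

They were about 10.4 units apart before and 9.0 after — 1.4 units closer together.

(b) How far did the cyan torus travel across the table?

2.9

The cyan torus was near (8.6, 2.7) before and (11.2, 3.9) after, so it travelled √(2.6² + 1.2²) ≈ 2.9 units.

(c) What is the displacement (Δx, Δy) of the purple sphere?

(0.5, -0.9)

The purple sphere was at about (3.4, 6.0) and moved to about (3.9, 5.1).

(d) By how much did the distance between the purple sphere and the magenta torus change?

+2.0

Before: roughly 3.9 units apart; after: 5.9. That's 2.0 units further apart.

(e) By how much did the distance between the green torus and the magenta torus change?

-4.2

Before: roughly 6.7 units apart; after: 2.5. That's 4.2 units closer together.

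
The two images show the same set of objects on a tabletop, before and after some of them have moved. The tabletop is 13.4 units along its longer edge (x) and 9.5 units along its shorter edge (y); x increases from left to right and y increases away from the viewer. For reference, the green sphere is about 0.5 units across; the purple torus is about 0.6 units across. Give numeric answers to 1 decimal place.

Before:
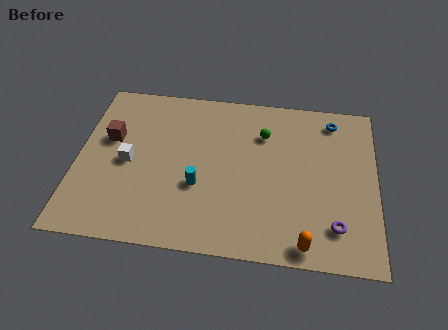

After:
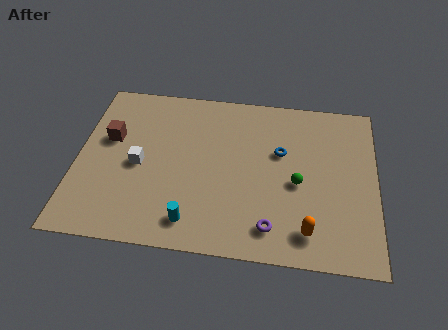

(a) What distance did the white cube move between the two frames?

0.5

The white cube was near (2.3, 4.5) before and (2.8, 4.4) after, so it travelled √(0.5² + 0.1²) ≈ 0.5 units.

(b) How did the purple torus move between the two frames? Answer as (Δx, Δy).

(-2.8, -0.4)

The purple torus was at about (11.6, 2.0) and moved to about (8.8, 1.6).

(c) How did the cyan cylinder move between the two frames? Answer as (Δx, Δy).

(-0.2, -2.0)

From the two frames, the cyan cylinder sits at roughly (5.5, 3.5) before and (5.3, 1.5) after.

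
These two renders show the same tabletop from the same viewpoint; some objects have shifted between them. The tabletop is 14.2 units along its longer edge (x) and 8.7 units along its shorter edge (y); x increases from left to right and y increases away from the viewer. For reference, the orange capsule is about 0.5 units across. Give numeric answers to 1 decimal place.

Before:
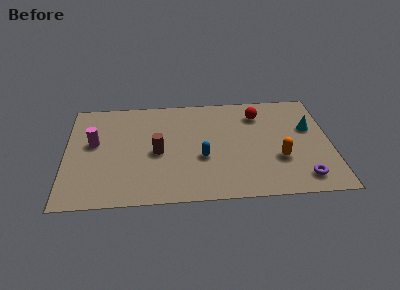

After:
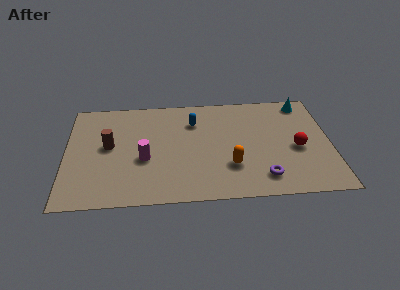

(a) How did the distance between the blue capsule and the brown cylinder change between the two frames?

+2.4

The distance was about 2.5 in the first image and 4.9 in the second, so they moved 2.4 units further apart.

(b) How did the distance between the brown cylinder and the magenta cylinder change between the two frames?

-1.3

Before: roughly 3.5 units apart; after: 2.2. That's 1.3 units closer together.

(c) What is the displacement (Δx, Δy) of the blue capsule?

(-0.4, 3.0)

The blue capsule was at about (7.3, 3.4) and moved to about (6.9, 6.4).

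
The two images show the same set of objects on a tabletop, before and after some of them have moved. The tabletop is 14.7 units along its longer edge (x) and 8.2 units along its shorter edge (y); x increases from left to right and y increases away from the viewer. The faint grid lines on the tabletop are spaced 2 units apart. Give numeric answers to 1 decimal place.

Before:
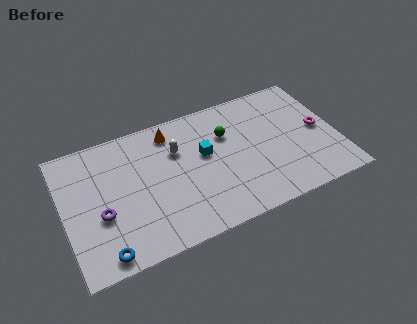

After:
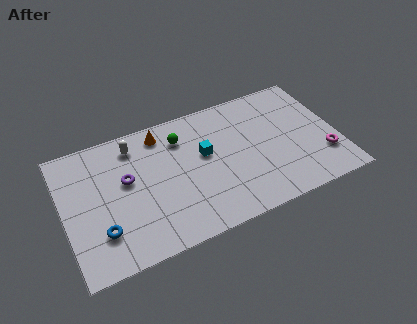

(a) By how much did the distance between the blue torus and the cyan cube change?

-0.6

Before: roughly 7.0 units apart; after: 6.4. That's 0.6 units closer together.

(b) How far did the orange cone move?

0.5

From (6.0, 6.9) to (5.5, 7.0), the orange cone covered √(0.5² + 0.1²) ≈ 0.5 units.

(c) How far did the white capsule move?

2.5

The white capsule was near (6.2, 5.6) before and (4.0, 6.8) after, so it travelled √(2.2² + 1.2²) ≈ 2.5 units.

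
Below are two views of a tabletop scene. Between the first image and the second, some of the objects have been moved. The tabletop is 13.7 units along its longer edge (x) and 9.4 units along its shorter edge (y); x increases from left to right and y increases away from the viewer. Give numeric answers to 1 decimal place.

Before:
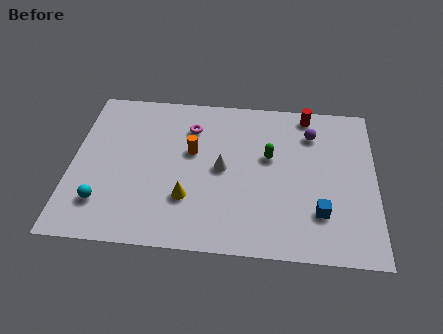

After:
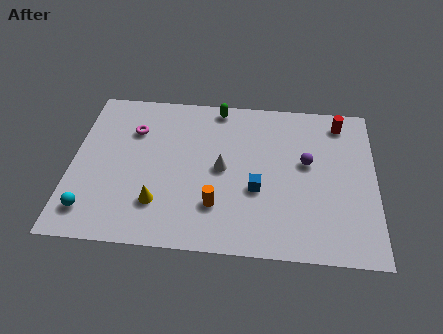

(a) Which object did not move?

the white cone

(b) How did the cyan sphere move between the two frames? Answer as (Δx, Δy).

(-0.5, -0.5)

From the two frames, the cyan sphere sits at roughly (1.5, 2.2) before and (1.0, 1.7) after.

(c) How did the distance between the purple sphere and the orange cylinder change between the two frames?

-0.7

They were about 5.6 units apart before and 4.9 after — 0.7 units closer together.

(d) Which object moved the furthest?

the green capsule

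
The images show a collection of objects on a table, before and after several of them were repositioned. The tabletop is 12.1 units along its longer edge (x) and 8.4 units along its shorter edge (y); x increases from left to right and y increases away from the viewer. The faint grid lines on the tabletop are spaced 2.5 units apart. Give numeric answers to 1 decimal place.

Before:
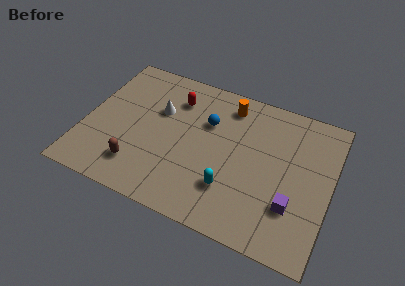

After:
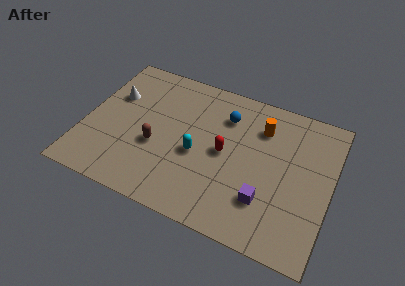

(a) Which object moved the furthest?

the red capsule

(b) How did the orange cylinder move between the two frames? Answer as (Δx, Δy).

(1.7, -0.7)

The orange cylinder started near (6.8, 7.0) and ended near (8.5, 6.3).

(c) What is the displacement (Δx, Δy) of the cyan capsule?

(-1.8, 1.3)

The cyan capsule started near (7.4, 2.3) and ended near (5.6, 3.6).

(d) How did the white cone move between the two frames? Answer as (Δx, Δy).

(-2.3, 0.1)

The white cone started near (3.5, 5.4) and ended near (1.2, 5.5).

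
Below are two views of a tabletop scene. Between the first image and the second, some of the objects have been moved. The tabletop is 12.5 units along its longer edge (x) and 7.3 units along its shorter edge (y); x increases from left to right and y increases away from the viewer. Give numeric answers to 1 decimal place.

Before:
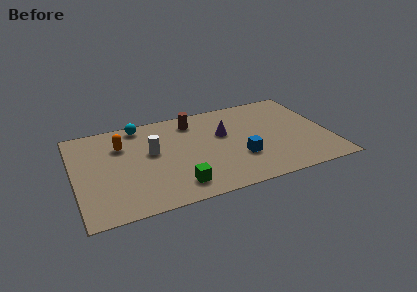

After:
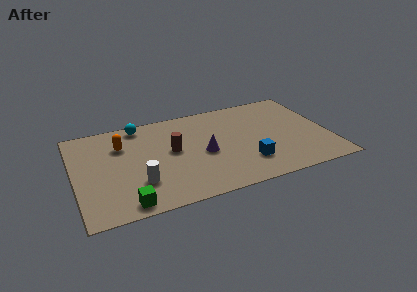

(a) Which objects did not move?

the cyan sphere and the orange capsule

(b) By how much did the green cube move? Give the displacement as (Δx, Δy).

(-2.5, -0.5)

The green cube started near (4.8, 1.3) and ended near (2.3, 0.8).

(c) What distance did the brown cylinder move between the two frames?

2.3

The brown cylinder moved from about (6.0, 6.0) to (4.8, 4.0), a distance of √(1.2² + 2.0²) ≈ 2.3.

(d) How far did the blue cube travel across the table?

0.6

From (8.0, 2.4) to (8.3, 1.9), the blue cube covered √(0.3² + 0.5²) ≈ 0.6 units.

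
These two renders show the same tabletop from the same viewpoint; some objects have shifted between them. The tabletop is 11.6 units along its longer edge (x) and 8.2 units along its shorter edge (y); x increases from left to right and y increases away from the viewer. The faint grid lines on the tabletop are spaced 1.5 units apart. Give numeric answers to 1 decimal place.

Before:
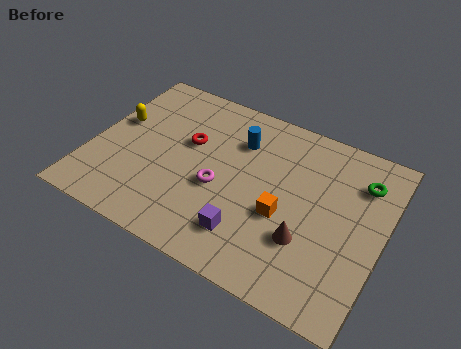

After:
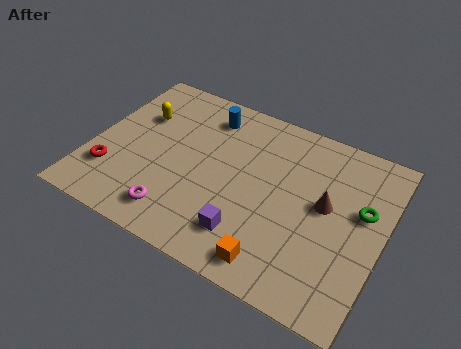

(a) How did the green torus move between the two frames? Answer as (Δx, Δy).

(0.2, -1.3)

From the two frames, the green torus sits at roughly (10.5, 6.2) before and (10.7, 4.9) after.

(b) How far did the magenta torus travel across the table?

2.4

From (5.2, 3.4) to (3.8, 1.4), the magenta torus covered √(1.4² + 2.0²) ≈ 2.4 units.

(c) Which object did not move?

the purple cube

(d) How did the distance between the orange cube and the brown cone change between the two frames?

+2.5

The distance was about 1.2 in the first image and 3.7 in the second, so they moved 2.5 units further apart.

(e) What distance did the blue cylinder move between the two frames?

1.6

The blue cylinder was near (5.6, 6.0) before and (4.2, 6.7) after, so it travelled √(1.4² + 0.7²) ≈ 1.6 units.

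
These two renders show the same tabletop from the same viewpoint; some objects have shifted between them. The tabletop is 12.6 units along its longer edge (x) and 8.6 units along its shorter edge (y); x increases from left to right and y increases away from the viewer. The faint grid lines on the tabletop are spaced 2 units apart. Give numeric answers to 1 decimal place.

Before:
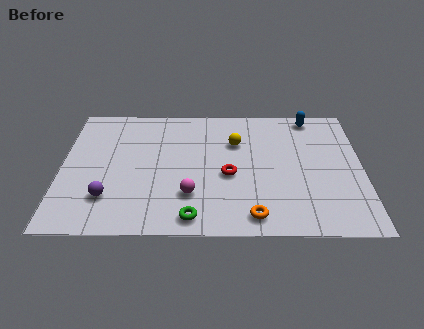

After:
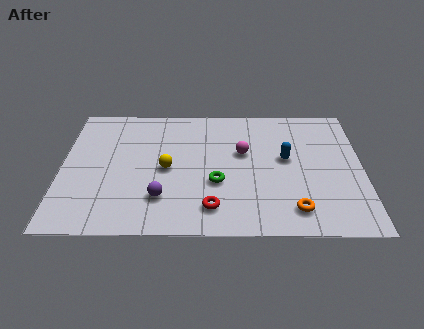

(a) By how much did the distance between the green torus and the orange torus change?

+1.1

The distance was about 2.5 in the first image and 3.6 in the second, so they moved 1.1 units further apart.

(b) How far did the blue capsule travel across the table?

3.1

The blue capsule was near (10.5, 7.7) before and (9.4, 4.8) after, so it travelled √(1.1² + 2.9²) ≈ 3.1 units.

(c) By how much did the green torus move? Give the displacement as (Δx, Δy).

(1.0, 2.2)

The green torus started near (5.5, 1.0) and ended near (6.5, 3.2).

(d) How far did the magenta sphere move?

3.6

From (5.4, 2.4) to (7.6, 5.2), the magenta sphere covered √(2.2² + 2.8²) ≈ 3.6 units.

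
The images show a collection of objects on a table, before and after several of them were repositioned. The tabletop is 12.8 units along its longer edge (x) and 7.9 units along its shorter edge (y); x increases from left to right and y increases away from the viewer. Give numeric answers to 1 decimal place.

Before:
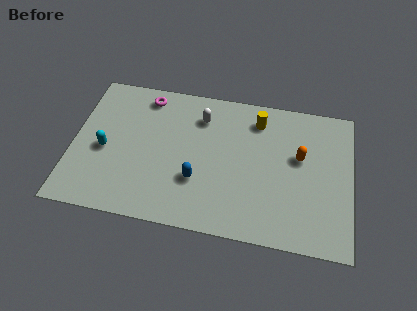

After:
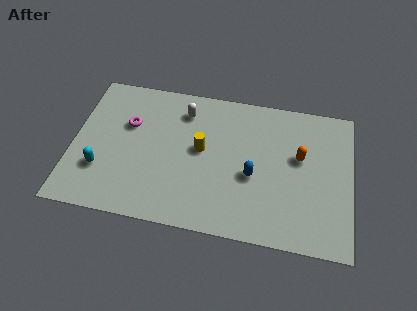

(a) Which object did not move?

the orange capsule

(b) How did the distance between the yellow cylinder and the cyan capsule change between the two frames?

-2.6

The distance was about 7.5 in the first image and 4.9 in the second, so they moved 2.6 units closer together.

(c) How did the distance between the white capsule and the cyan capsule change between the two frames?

+0.3

They were about 5.0 units apart before and 5.3 after — 0.3 units further apart.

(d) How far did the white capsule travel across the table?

0.8

The white capsule was near (5.8, 6.1) before and (5.0, 6.3) after, so it travelled √(0.8² + 0.2²) ≈ 0.8 units.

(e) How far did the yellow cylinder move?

3.3

The yellow cylinder moved from about (8.4, 6.4) to (5.9, 4.3), a distance of √(2.5² + 2.1²) ≈ 3.3.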